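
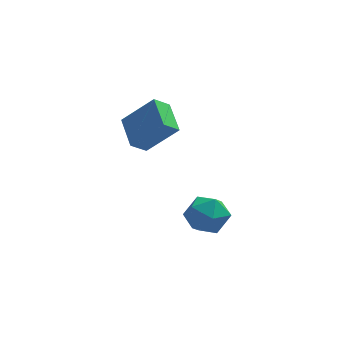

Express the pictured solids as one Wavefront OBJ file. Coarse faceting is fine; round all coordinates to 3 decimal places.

v -2.064 -1.123 0.363
v -2.724 -1.576 0.979
v -2.546 0.428 0.986
v -3.206 -0.025 1.602
v -0.634 -1.255 1.798
v -1.294 -1.708 2.414
v -1.116 0.296 2.421
v -1.776 -0.157 3.037
v -0.462 -1.687 -3.35
v 0.336 -0.935 -3.646
v 0.844 -2.845 -2.774
v 1.642 -2.093 -3.07
v 0.954 -1.875 -2.193
v 0.147 -1.16 -2.549
v 1.033 -2.62 -3.871
v 0.226 -1.905 -4.227
v 1.26 -1.512 -3.968
v 1.211 -1.051 -2.931
v -0.031 -2.729 -3.489
v -0.08 -2.268 -2.452
f 2 4 1
f 5 2 1
f 1 4 3
f 3 5 1
f 2 8 4
f 6 2 5
f 6 8 2
f 4 8 3
f 7 5 3
f 3 8 7
f 7 6 5
f 8 6 7
f 9 20 14
f 9 14 10
f 9 10 16
f 9 16 19
f 9 19 20
f 10 14 18
f 14 20 13
f 20 19 11
f 19 16 15
f 16 10 17
f 12 18 13
f 12 13 11
f 12 11 15
f 12 15 17
f 12 17 18
f 13 18 14
f 11 13 20
f 15 11 19
f 17 15 16
f 18 17 10



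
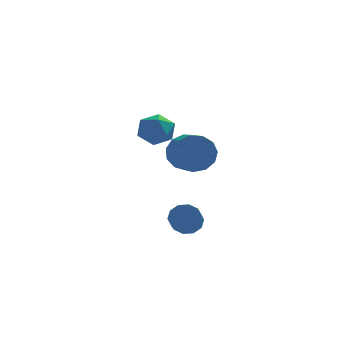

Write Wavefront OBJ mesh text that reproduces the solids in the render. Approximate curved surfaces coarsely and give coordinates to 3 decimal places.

v 0.697 -1.274 -0.437
v 0.967 -1.651 -1.001
v 0.853 -2.802 -0.287
v 0.583 -2.426 0.277
v 1.312 -1.523 -0.741
v 1.198 -2.675 -0.026
v 1.423 -1.301 -0.364
v 1.309 -2.452 0.35
v 1.256 -1.068 -0.016
v 1.142 -2.219 0.699
v 0.876 -0.914 0.172
v 0.762 -2.065 0.886
v 0.427 -0.898 0.127
v 0.313 -2.049 0.841
v 0.082 -1.025 -0.134
v -0.032 -2.177 0.581
v -0.029 -1.248 -0.51
v -0.143 -2.399 0.204
v 0.138 -1.481 -0.859
v 0.024 -2.632 -0.144
v 0.518 -1.635 -1.046
v 0.404 -2.786 -0.332
v -1.026 4.477 3.128
v -0.069 4.447 2.996
v -1.071 2.913 3.164
v -0.114 2.883 3.032
v -0.477 3.211 3.866
v -0.449 4.178 3.844
v -0.691 3.182 2.316
v -0.663 4.149 2.294
v 0.139 3.646 2.494
v 0.271 3.664 3.452
v -1.411 3.696 2.708
v -1.279 3.714 3.666
v 0.741 -1.265 3.611
v 1.082 -0.897 4.464
v 1.34 -1.826 4.762
v 0.999 -2.195 3.909
v 0.544 -1.019 4.549
v 0.802 -1.948 4.848
v 0.069 -1.219 4.336
v 0.327 -2.149 4.635
v -0.193 -1.434 3.893
v 0.065 -2.363 4.192
v -0.158 -1.595 3.36
v 0.1 -2.525 3.659
v 0.162 -1.652 2.907
v 0.42 -2.581 3.205
v 0.666 -1.586 2.677
v 0.924 -2.515 2.975
v 1.194 -1.418 2.744
v 1.452 -2.348 3.042
v 1.578 -1.201 3.086
v 1.836 -2.131 3.384
v 1.696 -1.005 3.594
v 1.954 -1.935 3.892
v 1.511 -0.892 4.108
v 1.769 -1.822 4.406
f 2 1 5
f 2 5 3
f 3 5 6
f 3 6 4
f 5 1 7
f 5 7 6
f 6 7 8
f 6 8 4
f 7 1 9
f 7 9 8
f 8 9 10
f 8 10 4
f 9 1 11
f 9 11 10
f 10 11 12
f 10 12 4
f 11 1 13
f 11 13 12
f 12 13 14
f 12 14 4
f 13 1 15
f 13 15 14
f 14 15 16
f 14 16 4
f 15 1 17
f 15 17 16
f 16 17 18
f 16 18 4
f 17 1 19
f 17 19 18
f 18 19 20
f 18 20 4
f 19 1 21
f 19 21 20
f 20 21 22
f 20 22 4
f 21 1 2
f 21 2 22
f 22 2 3
f 22 3 4
f 23 34 28
f 23 28 24
f 23 24 30
f 23 30 33
f 23 33 34
f 24 28 32
f 28 34 27
f 34 33 25
f 33 30 29
f 30 24 31
f 26 32 27
f 26 27 25
f 26 25 29
f 26 29 31
f 26 31 32
f 27 32 28
f 25 27 34
f 29 25 33
f 31 29 30
f 32 31 24
f 36 35 39
f 36 39 37
f 37 39 40
f 37 40 38
f 39 35 41
f 39 41 40
f 40 41 42
f 40 42 38
f 41 35 43
f 41 43 42
f 42 43 44
f 42 44 38
f 43 35 45
f 43 45 44
f 44 45 46
f 44 46 38
f 45 35 47
f 45 47 46
f 46 47 48
f 46 48 38
f 47 35 49
f 47 49 48
f 48 49 50
f 48 50 38
f 49 35 51
f 49 51 50
f 50 51 52
f 50 52 38
f 51 35 53
f 51 53 52
f 52 53 54
f 52 54 38
f 53 35 55
f 53 55 54
f 54 55 56
f 54 56 38
f 55 35 57
f 55 57 56
f 56 57 58
f 56 58 38
f 57 35 36
f 57 36 58
f 58 36 37
f 58 37 38



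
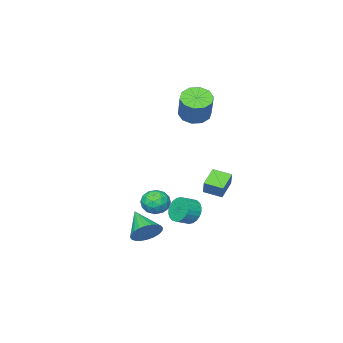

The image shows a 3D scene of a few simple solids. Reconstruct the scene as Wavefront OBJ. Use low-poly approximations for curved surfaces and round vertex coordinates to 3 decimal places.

v -3.908 -2.839 2.839
v -2.927 -2.888 2.467
v -2.211 -1.909 4.23
v -3.192 -1.861 4.601
v -3.191 -2.33 2.265
v -2.475 -1.351 4.027
v -3.729 -1.967 2.282
v -3.013 -0.989 4.045
v -4.335 -1.938 2.511
v -3.619 -0.959 4.274
v -4.778 -2.252 2.866
v -4.062 -1.274 4.629
v -4.889 -2.791 3.21
v -4.173 -1.812 4.973
v -4.625 -3.349 3.413
v -3.909 -2.37 5.175
v -4.087 -3.711 3.395
v -3.371 -2.733 5.158
v -3.481 -3.741 3.166
v -2.765 -2.762 4.929
v -3.038 -3.426 2.811
v -2.322 -2.448 4.574
v -2.985 -0.19 -1.665
v -2.614 0.284 -0.662
v -3.594 0.867 -1.939
v -3.223 1.341 -0.935
v -1.797 0.319 -2.345
v -1.426 0.793 -1.341
v -2.406 1.376 -2.618
v -2.035 1.85 -1.615
v 3.179 3.007 -0.834
v 3.951 3.277 -1.29
v 4.009 2.063 0.01
v 4.781 2.333 -0.446
v 4.345 2.928 0.13
v 3.832 3.512 -0.392
v 4.128 1.828 -0.888
v 3.615 2.412 -1.41
v 4.537 2.549 -1.324
v 4.671 3.228 -0.694
v 3.289 2.112 -0.586
v 3.423 2.791 0.044
v 3.492 3.225 -1.136
v 4.468 2.115 -0.144
v 4.212 2.465 0.194
v 4.665 2.623 -0.074
v 3.422 3.363 -0.608
v 3.876 3.522 -0.876
v 4.107 3.316 -0.042
v 4.084 1.818 -0.404
v 4.538 1.977 -0.672
v 3.295 2.717 -1.206
v 3.748 2.875 -1.474
v 3.853 2.024 -1.238
v 4.29 2.956 -1.424
v 4.778 2.401 -0.928
v 4.394 2.104 -1.188
v 4.093 2.447 -1.494
v 4.369 3.355 -1.054
v 4.857 2.8 -0.558
v 4.601 3.15 -0.219
v 4.299 3.493 -0.526
v 4.713 2.927 -1.074
v 3.103 2.54 -0.722
v 3.591 1.985 -0.226
v 3.661 1.847 -0.754
v 3.359 2.19 -1.061
v 3.182 2.939 -0.352
v 3.67 2.384 0.144
v 3.867 2.893 0.214
v 3.566 3.236 -0.092
v 3.247 2.413 -0.206
v -1.207 -0.089 -4.006
v -0.779 0.179 -4.822
v 0.134 0.037 -4.391
v -0.293 -0.231 -3.574
v -0.811 0.508 -4.645
v 0.102 0.365 -4.214
v -0.904 0.746 -4.371
v 0.01 0.603 -3.94
v -1.042 0.856 -4.041
v -0.129 0.714 -3.61
v -1.206 0.823 -3.706
v -0.293 0.681 -3.274
v -1.37 0.651 -3.416
v -0.456 0.509 -2.985
v -1.509 0.367 -3.216
v -0.595 0.224 -2.785
v -1.602 0.013 -3.137
v -0.688 -0.13 -2.705
v -1.634 -0.357 -3.189
v -0.721 -0.499 -2.758
v -1.602 -0.685 -3.366
v -0.689 -0.828 -2.935
v -1.51 -0.923 -3.64
v -0.596 -1.066 -3.209
v -1.371 -1.034 -3.97
v -0.458 -1.176 -3.539
v -1.207 -1.001 -4.306
v -0.294 -1.143 -3.874
v -1.044 -0.829 -4.595
v -0.13 -0.971 -4.164
v -0.905 -0.544 -4.795
v 0.009 -0.687 -4.364
v -0.812 -0.19 -4.875
v 0.102 -0.333 -4.443
v 3.908 1.764 -3.503
v 4.324 2.167 -2.664
v 3.432 0.116 -2.477
v 3.949 2.295 -2.633
v 3.567 2.342 -2.735
v 3.237 2.301 -2.954
v 3.009 2.178 -3.256
v 2.918 1.992 -3.596
v 2.978 1.772 -3.922
v 3.18 1.551 -4.185
v 3.492 1.362 -4.343
v 3.868 1.234 -4.374
v 4.25 1.187 -4.272
v 4.579 1.228 -4.053
v 4.807 1.351 -3.751
v 4.898 1.536 -3.411
v 4.838 1.757 -3.085
v 4.637 1.978 -2.822
f 2 1 5
f 2 5 3
f 3 5 6
f 3 6 4
f 5 1 7
f 5 7 6
f 6 7 8
f 6 8 4
f 7 1 9
f 7 9 8
f 8 9 10
f 8 10 4
f 9 1 11
f 9 11 10
f 10 11 12
f 10 12 4
f 11 1 13
f 11 13 12
f 12 13 14
f 12 14 4
f 13 1 15
f 13 15 14
f 14 15 16
f 14 16 4
f 15 1 17
f 15 17 16
f 16 17 18
f 16 18 4
f 17 1 19
f 17 19 18
f 18 19 20
f 18 20 4
f 19 1 21
f 19 21 20
f 20 21 22
f 20 22 4
f 21 1 2
f 21 2 22
f 22 2 3
f 22 3 4
f 24 26 23
f 27 24 23
f 23 26 25
f 25 27 23
f 24 30 26
f 28 24 27
f 28 30 24
f 26 30 25
f 29 27 25
f 25 30 29
f 29 28 27
f 30 28 29
f 31 68 47
f 68 42 71
f 47 71 36
f 68 71 47
f 31 47 43
f 47 36 48
f 43 48 32
f 47 48 43
f 31 43 52
f 43 32 53
f 52 53 38
f 43 53 52
f 31 52 64
f 52 38 67
f 64 67 41
f 52 67 64
f 31 64 68
f 64 41 72
f 68 72 42
f 64 72 68
f 32 48 59
f 48 36 62
f 59 62 40
f 48 62 59
f 36 71 49
f 71 42 70
f 49 70 35
f 71 70 49
f 42 72 69
f 72 41 65
f 69 65 33
f 72 65 69
f 41 67 66
f 67 38 54
f 66 54 37
f 67 54 66
f 38 53 58
f 53 32 55
f 58 55 39
f 53 55 58
f 34 60 46
f 60 40 61
f 46 61 35
f 60 61 46
f 34 46 44
f 46 35 45
f 44 45 33
f 46 45 44
f 34 44 51
f 44 33 50
f 51 50 37
f 44 50 51
f 34 51 56
f 51 37 57
f 56 57 39
f 51 57 56
f 34 56 60
f 56 39 63
f 60 63 40
f 56 63 60
f 35 61 49
f 61 40 62
f 49 62 36
f 61 62 49
f 33 45 69
f 45 35 70
f 69 70 42
f 45 70 69
f 37 50 66
f 50 33 65
f 66 65 41
f 50 65 66
f 39 57 58
f 57 37 54
f 58 54 38
f 57 54 58
f 40 63 59
f 63 39 55
f 59 55 32
f 63 55 59
f 74 73 77
f 74 77 75
f 75 77 78
f 75 78 76
f 77 73 79
f 77 79 78
f 78 79 80
f 78 80 76
f 79 73 81
f 79 81 80
f 80 81 82
f 80 82 76
f 81 73 83
f 81 83 82
f 82 83 84
f 82 84 76
f 83 73 85
f 83 85 84
f 84 85 86
f 84 86 76
f 85 73 87
f 85 87 86
f 86 87 88
f 86 88 76
f 87 73 89
f 87 89 88
f 88 89 90
f 88 90 76
f 89 73 91
f 89 91 90
f 90 91 92
f 90 92 76
f 91 73 93
f 91 93 92
f 92 93 94
f 92 94 76
f 93 73 95
f 93 95 94
f 94 95 96
f 94 96 76
f 95 73 97
f 95 97 96
f 96 97 98
f 96 98 76
f 97 73 99
f 97 99 98
f 98 99 100
f 98 100 76
f 99 73 101
f 99 101 100
f 100 101 102
f 100 102 76
f 101 73 103
f 101 103 102
f 102 103 104
f 102 104 76
f 103 73 105
f 103 105 104
f 104 105 106
f 104 106 76
f 105 73 74
f 105 74 106
f 106 74 75
f 106 75 76
f 108 107 110
f 108 110 109
f 110 107 111
f 110 111 109
f 111 107 112
f 111 112 109
f 112 107 113
f 112 113 109
f 113 107 114
f 113 114 109
f 114 107 115
f 114 115 109
f 115 107 116
f 115 116 109
f 116 107 117
f 116 117 109
f 117 107 118
f 117 118 109
f 118 107 119
f 118 119 109
f 119 107 120
f 119 120 109
f 120 107 121
f 120 121 109
f 121 107 122
f 121 122 109
f 122 107 123
f 122 123 109
f 123 107 124
f 123 124 109
f 124 107 108
f 124 108 109



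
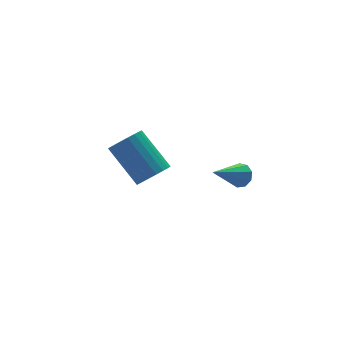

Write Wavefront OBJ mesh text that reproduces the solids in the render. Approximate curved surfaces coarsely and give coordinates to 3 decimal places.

v 0.042 1.527 -1.242
v 0.618 1.957 -1.519
v 0.174 3.403 -0.194
v -0.402 2.973 0.082
v 0.372 2.05 -1.702
v -0.071 3.495 -0.377
v 0.069 2.052 -1.805
v -0.374 3.497 -0.481
v -0.239 1.963 -1.812
v -0.682 3.409 -0.487
v -0.498 1.799 -1.72
v -0.941 3.245 -0.395
v -0.664 1.588 -1.545
v -1.107 3.034 -0.22
v -0.708 1.367 -1.318
v -1.151 2.812 0.007
v -0.622 1.173 -1.078
v -1.065 2.619 0.247
v -0.422 1.041 -0.866
v -0.865 2.486 0.458
v -0.141 0.992 -0.72
v -0.584 2.438 0.605
v 0.171 1.036 -0.663
v -0.272 2.482 0.661
v 0.461 1.165 -0.707
v 0.017 2.611 0.617
v 0.678 1.357 -0.844
v 0.235 2.802 0.481
v 0.785 1.578 -1.049
v 0.342 3.023 0.276
v 0.764 1.79 -1.288
v 0.321 3.236 0.037
v 1.538 -2.261 0.812
v 1.838 -2.246 1.261
v 0.182 -2.539 1.728
v 1.714 -1.907 1.18
v 1.508 -1.734 0.927
v 1.316 -1.807 0.621
v 1.228 -2.093 0.403
v 1.285 -2.457 0.377
v 1.46 -2.729 0.555
v 1.672 -2.782 0.853
v 1.822 -2.591 1.131
f 2 1 5
f 2 5 3
f 3 5 6
f 3 6 4
f 5 1 7
f 5 7 6
f 6 7 8
f 6 8 4
f 7 1 9
f 7 9 8
f 8 9 10
f 8 10 4
f 9 1 11
f 9 11 10
f 10 11 12
f 10 12 4
f 11 1 13
f 11 13 12
f 12 13 14
f 12 14 4
f 13 1 15
f 13 15 14
f 14 15 16
f 14 16 4
f 15 1 17
f 15 17 16
f 16 17 18
f 16 18 4
f 17 1 19
f 17 19 18
f 18 19 20
f 18 20 4
f 19 1 21
f 19 21 20
f 20 21 22
f 20 22 4
f 21 1 23
f 21 23 22
f 22 23 24
f 22 24 4
f 23 1 25
f 23 25 24
f 24 25 26
f 24 26 4
f 25 1 27
f 25 27 26
f 26 27 28
f 26 28 4
f 27 1 29
f 27 29 28
f 28 29 30
f 28 30 4
f 29 1 31
f 29 31 30
f 30 31 32
f 30 32 4
f 31 1 2
f 31 2 32
f 32 2 3
f 32 3 4
f 34 33 36
f 34 36 35
f 36 33 37
f 36 37 35
f 37 33 38
f 37 38 35
f 38 33 39
f 38 39 35
f 39 33 40
f 39 40 35
f 40 33 41
f 40 41 35
f 41 33 42
f 41 42 35
f 42 33 43
f 42 43 35
f 43 33 34
f 43 34 35



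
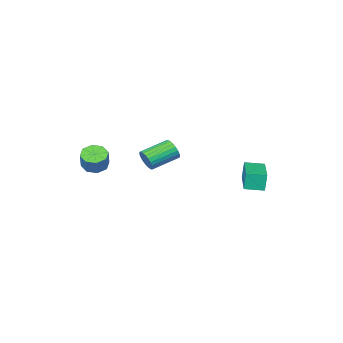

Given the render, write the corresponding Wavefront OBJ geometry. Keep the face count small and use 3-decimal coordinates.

v -3.606 3.357 -0.126
v -3.755 3.331 0.893
v -2.54 5.038 0.074
v -2.69 5.011 1.093
v -2.73 2.789 -0.013
v -2.88 2.762 1.006
v -1.665 4.469 0.187
v -1.814 4.443 1.206
v 3.718 -0.878 1.167
v 4.342 -0.653 0.887
v 4.626 -0.238 1.854
v 4.002 -0.462 2.133
v 3.943 -0.276 0.842
v 4.227 0.14 1.809
v 3.412 -0.251 0.987
v 3.696 0.164 1.954
v 3.06 -0.593 1.237
v 3.344 -0.178 2.204
v 3.094 -1.102 1.446
v 3.378 -0.687 2.413
v 3.493 -1.48 1.491
v 3.777 -1.064 2.458
v 4.024 -1.504 1.346
v 4.308 -1.089 2.313
v 4.376 -1.162 1.096
v 4.66 -0.747 2.063
v 0.462 -1.253 0.347
v 0.668 -0.95 0.896
v -0.896 -0.803 1.401
v -1.102 -1.107 0.853
v 0.635 -0.75 0.738
v -0.929 -0.603 1.243
v 0.576 -0.626 0.519
v -0.988 -0.48 1.024
v 0.5 -0.598 0.275
v -1.064 -0.452 0.78
v 0.418 -0.67 0.042
v -1.146 -0.524 0.547
v 0.342 -0.831 -0.145
v -1.221 -0.684 0.36
v 0.285 -1.055 -0.257
v -1.279 -0.909 0.248
v 0.255 -1.31 -0.277
v -1.309 -1.164 0.228
v 0.256 -1.557 -0.201
v -1.308 -1.41 0.304
v 0.289 -1.757 -0.043
v -1.275 -1.61 0.462
v 0.348 -1.88 0.176
v -1.216 -1.734 0.681
v 0.424 -1.908 0.42
v -1.14 -1.762 0.925
v 0.506 -1.836 0.653
v -1.058 -1.69 1.158
v 0.581 -1.676 0.84
v -0.982 -1.529 1.345
v 0.639 -1.451 0.952
v -0.925 -1.305 1.457
v 0.669 -1.196 0.972
v -0.895 -1.05 1.477
f 2 4 1
f 5 2 1
f 1 4 3
f 3 5 1
f 2 8 4
f 6 2 5
f 6 8 2
f 4 8 3
f 7 5 3
f 3 8 7
f 7 6 5
f 8 6 7
f 10 9 13
f 10 13 11
f 11 13 14
f 11 14 12
f 13 9 15
f 13 15 14
f 14 15 16
f 14 16 12
f 15 9 17
f 15 17 16
f 16 17 18
f 16 18 12
f 17 9 19
f 17 19 18
f 18 19 20
f 18 20 12
f 19 9 21
f 19 21 20
f 20 21 22
f 20 22 12
f 21 9 23
f 21 23 22
f 22 23 24
f 22 24 12
f 23 9 25
f 23 25 24
f 24 25 26
f 24 26 12
f 25 9 10
f 25 10 26
f 26 10 11
f 26 11 12
f 28 27 31
f 28 31 29
f 29 31 32
f 29 32 30
f 31 27 33
f 31 33 32
f 32 33 34
f 32 34 30
f 33 27 35
f 33 35 34
f 34 35 36
f 34 36 30
f 35 27 37
f 35 37 36
f 36 37 38
f 36 38 30
f 37 27 39
f 37 39 38
f 38 39 40
f 38 40 30
f 39 27 41
f 39 41 40
f 40 41 42
f 40 42 30
f 41 27 43
f 41 43 42
f 42 43 44
f 42 44 30
f 43 27 45
f 43 45 44
f 44 45 46
f 44 46 30
f 45 27 47
f 45 47 46
f 46 47 48
f 46 48 30
f 47 27 49
f 47 49 48
f 48 49 50
f 48 50 30
f 49 27 51
f 49 51 50
f 50 51 52
f 50 52 30
f 51 27 53
f 51 53 52
f 52 53 54
f 52 54 30
f 53 27 55
f 53 55 54
f 54 55 56
f 54 56 30
f 55 27 57
f 55 57 56
f 56 57 58
f 56 58 30
f 57 27 59
f 57 59 58
f 58 59 60
f 58 60 30
f 59 27 28
f 59 28 60
f 60 28 29
f 60 29 30



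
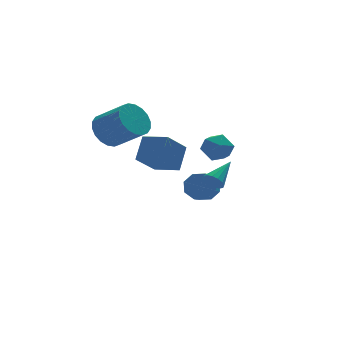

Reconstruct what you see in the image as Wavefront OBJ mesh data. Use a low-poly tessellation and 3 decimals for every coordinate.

v -1.019 3.275 2.112
v -0.08 3.546 1.653
v 0.858 2.256 2.809
v -0.081 1.985 3.268
v -0.111 3.853 2.021
v 0.826 2.563 3.178
v -0.323 4.046 2.407
v 0.615 2.756 3.564
v -0.672 4.086 2.735
v 0.266 2.796 3.892
v -1.09 3.965 2.939
v -0.152 2.675 4.096
v -1.494 3.708 2.98
v -0.556 2.418 4.136
v -1.804 3.365 2.848
v -0.866 2.075 4.005
v -1.958 3.004 2.571
v -1.02 1.714 3.727
v -1.926 2.697 2.202
v -0.989 1.407 3.359
v -1.715 2.504 1.816
v -0.777 1.214 2.973
v -1.366 2.464 1.488
v -0.428 1.174 2.645
v -0.948 2.585 1.284
v -0.01 1.295 2.441
v -0.544 2.842 1.244
v 0.394 1.552 2.4
v -0.234 3.185 1.375
v 0.704 1.895 2.532
v 1.743 -3.17 0.875
v 2.06 -3.197 0.378
v 3.017 -2.41 1.645
v 1.911 -2.931 0.363
v 1.717 -2.729 0.484
v 1.53 -2.645 0.711
v 1.4 -2.701 0.981
v 1.363 -2.884 1.224
v 1.427 -3.142 1.373
v 1.576 -3.408 1.388
v 1.77 -3.61 1.267
v 1.957 -3.694 1.04
v 2.087 -3.638 0.77
v 2.124 -3.456 0.527
v 4.042 2.801 -2.699
v 4.783 2.554 -2.316
v 4.019 1.412 -1.577
v 3.278 1.659 -1.961
v 4.45 3.007 -1.959
v 3.687 1.865 -1.22
v 3.878 3.34 -2.036
v 3.115 2.197 -1.297
v 3.402 3.357 -2.501
v 2.639 2.214 -1.762
v 3.301 3.048 -3.083
v 2.537 1.906 -2.344
v 3.633 2.595 -3.44
v 2.87 1.453 -2.701
v 4.205 2.263 -3.363
v 3.442 1.12 -2.624
v 4.681 2.246 -2.898
v 3.918 1.103 -2.159
v 0.41 3.164 -0.137
v 1.144 3.967 1.008
v 1.689 3.726 -1.35
v 2.423 4.529 -0.204
v 1.257 1.931 0.184
v 1.991 2.734 1.33
v 2.536 2.493 -1.028
v 3.27 3.296 0.117
v 3.307 1.702 0.695
v 3.987 1.948 1.306
v 3.993 0.352 0.474
v 4.673 0.598 1.085
v 3.795 0.432 1.396
v 3.371 1.266 1.533
v 4.609 1.034 0.247
v 4.185 1.868 0.384
v 4.792 1.535 1.029
v 4.289 1.163 1.739
v 3.691 1.137 0.041
v 3.188 0.765 0.751
f 2 1 5
f 2 5 3
f 3 5 6
f 3 6 4
f 5 1 7
f 5 7 6
f 6 7 8
f 6 8 4
f 7 1 9
f 7 9 8
f 8 9 10
f 8 10 4
f 9 1 11
f 9 11 10
f 10 11 12
f 10 12 4
f 11 1 13
f 11 13 12
f 12 13 14
f 12 14 4
f 13 1 15
f 13 15 14
f 14 15 16
f 14 16 4
f 15 1 17
f 15 17 16
f 16 17 18
f 16 18 4
f 17 1 19
f 17 19 18
f 18 19 20
f 18 20 4
f 19 1 21
f 19 21 20
f 20 21 22
f 20 22 4
f 21 1 23
f 21 23 22
f 22 23 24
f 22 24 4
f 23 1 25
f 23 25 24
f 24 25 26
f 24 26 4
f 25 1 27
f 25 27 26
f 26 27 28
f 26 28 4
f 27 1 29
f 27 29 28
f 28 29 30
f 28 30 4
f 29 1 2
f 29 2 30
f 30 2 3
f 30 3 4
f 32 31 34
f 32 34 33
f 34 31 35
f 34 35 33
f 35 31 36
f 35 36 33
f 36 31 37
f 36 37 33
f 37 31 38
f 37 38 33
f 38 31 39
f 38 39 33
f 39 31 40
f 39 40 33
f 40 31 41
f 40 41 33
f 41 31 42
f 41 42 33
f 42 31 43
f 42 43 33
f 43 31 44
f 43 44 33
f 44 31 32
f 44 32 33
f 46 45 49
f 46 49 47
f 47 49 50
f 47 50 48
f 49 45 51
f 49 51 50
f 50 51 52
f 50 52 48
f 51 45 53
f 51 53 52
f 52 53 54
f 52 54 48
f 53 45 55
f 53 55 54
f 54 55 56
f 54 56 48
f 55 45 57
f 55 57 56
f 56 57 58
f 56 58 48
f 57 45 59
f 57 59 58
f 58 59 60
f 58 60 48
f 59 45 61
f 59 61 60
f 60 61 62
f 60 62 48
f 61 45 46
f 61 46 62
f 62 46 47
f 62 47 48
f 64 66 63
f 67 64 63
f 63 66 65
f 65 67 63
f 64 70 66
f 68 64 67
f 68 70 64
f 66 70 65
f 69 67 65
f 65 70 69
f 69 68 67
f 70 68 69
f 71 82 76
f 71 76 72
f 71 72 78
f 71 78 81
f 71 81 82
f 72 76 80
f 76 82 75
f 82 81 73
f 81 78 77
f 78 72 79
f 74 80 75
f 74 75 73
f 74 73 77
f 74 77 79
f 74 79 80
f 75 80 76
f 73 75 82
f 77 73 81
f 79 77 78
f 80 79 72



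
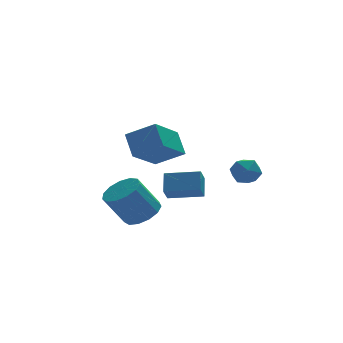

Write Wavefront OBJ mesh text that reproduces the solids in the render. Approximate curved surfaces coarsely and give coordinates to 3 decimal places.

v 0.753 -1.455 -2.123
v 1.009 -0.68 -1.341
v -0.716 -0.758 -2.332
v -0.46 0.016 -1.55
v 1.1 -0.916 -2.77
v 1.356 -0.142 -1.988
v -0.369 -0.22 -2.979
v -0.113 0.555 -2.197
v 2.135 -1.281 -1.107
v 2.783 -1.192 -0.648
v 2.617 -2.388 -1.572
v 3.265 -2.299 -1.113
v 2.557 -2.458 -0.778
v 2.259 -1.774 -0.491
v 3.141 -1.806 -1.729
v 2.843 -1.122 -1.442
v 3.405 -1.516 -1.032
v 3.044 -1.919 -0.445
v 2.356 -1.661 -1.775
v 1.995 -2.064 -1.188
v -0.745 0.362 -1.082
v -2.111 -0.836 -0.029
v -0.816 1.296 -0.111
v -2.182 0.099 0.943
v 0.422 -0.319 -0.343
v -0.944 -1.516 0.711
v 0.351 0.616 0.629
v -1.015 -0.582 1.682
v -2.104 -2.331 -2.81
v -1.527 -1.713 -2.423
v -2.479 -1.75 -0.943
v -3.056 -2.369 -1.33
v -1.904 -1.436 -2.659
v -2.856 -1.473 -1.179
v -2.345 -1.443 -2.942
v -3.297 -1.48 -1.463
v -2.709 -1.732 -3.184
v -3.661 -1.769 -1.704
v -2.881 -2.212 -3.307
v -3.833 -2.249 -1.827
v -2.806 -2.729 -3.272
v -3.758 -2.766 -1.792
v -2.509 -3.12 -3.09
v -3.461 -3.158 -1.611
v -2.083 -3.261 -2.82
v -3.035 -3.298 -1.34
v -1.663 -3.107 -2.546
v -2.616 -3.144 -1.066
v -1.384 -2.706 -2.356
v -2.336 -2.743 -0.876
v -1.333 -2.187 -2.31
v -2.285 -2.224 -0.83
f 2 4 1
f 5 2 1
f 1 4 3
f 3 5 1
f 2 8 4
f 6 2 5
f 6 8 2
f 4 8 3
f 7 5 3
f 3 8 7
f 7 6 5
f 8 6 7
f 9 20 14
f 9 14 10
f 9 10 16
f 9 16 19
f 9 19 20
f 10 14 18
f 14 20 13
f 20 19 11
f 19 16 15
f 16 10 17
f 12 18 13
f 12 13 11
f 12 11 15
f 12 15 17
f 12 17 18
f 13 18 14
f 11 13 20
f 15 11 19
f 17 15 16
f 18 17 10
f 22 24 21
f 25 22 21
f 21 24 23
f 23 25 21
f 22 28 24
f 26 22 25
f 26 28 22
f 24 28 23
f 27 25 23
f 23 28 27
f 27 26 25
f 28 26 27
f 30 29 33
f 30 33 31
f 31 33 34
f 31 34 32
f 33 29 35
f 33 35 34
f 34 35 36
f 34 36 32
f 35 29 37
f 35 37 36
f 36 37 38
f 36 38 32
f 37 29 39
f 37 39 38
f 38 39 40
f 38 40 32
f 39 29 41
f 39 41 40
f 40 41 42
f 40 42 32
f 41 29 43
f 41 43 42
f 42 43 44
f 42 44 32
f 43 29 45
f 43 45 44
f 44 45 46
f 44 46 32
f 45 29 47
f 45 47 46
f 46 47 48
f 46 48 32
f 47 29 49
f 47 49 48
f 48 49 50
f 48 50 32
f 49 29 51
f 49 51 50
f 50 51 52
f 50 52 32
f 51 29 30
f 51 30 52
f 52 30 31
f 52 31 32



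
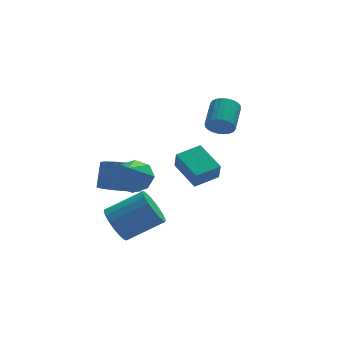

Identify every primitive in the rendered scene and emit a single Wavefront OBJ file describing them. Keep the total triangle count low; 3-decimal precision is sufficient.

v -2.363 -0.372 -0.452
v -1.551 -0.096 0.064
v -2.837 -1.528 0.912
v -2.161 0.339 0.222
v -2.888 0.359 -0.015
v -3.308 -0.05 -0.508
v -3.174 -0.647 -0.968
v -2.565 -1.082 -1.125
v -1.837 -1.102 -0.888
v -1.418 -0.693 -0.396
v -2.797 1.282 -2.335
v -2.021 0.571 -2.051
v -1.667 1.446 -0.822
v -2.443 2.158 -1.105
v -1.743 1.031 -2.458
v -1.39 1.906 -1.229
v -1.868 1.586 -2.818
v -1.515 2.462 -1.589
v -2.348 2.026 -2.993
v -1.994 2.901 -1.764
v -2.999 2.181 -2.917
v -2.645 3.057 -1.687
v -3.573 1.994 -2.618
v -3.219 2.869 -1.389
v -3.85 1.534 -2.211
v -3.497 2.409 -0.982
v -3.725 0.978 -1.851
v -3.372 1.854 -0.622
v -3.246 0.539 -1.676
v -2.892 1.414 -0.447
v -2.595 0.383 -1.753
v -2.241 1.259 -0.523
v -3.625 -2.317 -2.428
v -3.127 -2.537 -3.303
v -1.278 -2.562 -2.247
v -1.775 -2.343 -1.372
v -3.125 -2.079 -3.297
v -1.276 -2.104 -2.24
v -3.221 -1.668 -3.118
v -1.372 -1.693 -2.062
v -3.398 -1.385 -2.803
v -1.549 -1.41 -1.746
v -3.619 -1.288 -2.414
v -1.77 -1.313 -1.357
v -3.841 -1.394 -2.027
v -1.992 -1.419 -0.971
v -4.021 -1.683 -1.72
v -2.172 -1.708 -0.663
v -4.122 -2.098 -1.553
v -2.273 -2.123 -0.497
v -4.124 -2.556 -1.56
v -2.275 -2.581 -0.503
v -4.028 -2.967 -1.738
v -2.179 -2.992 -0.682
v -3.851 -3.25 -2.054
v -2.002 -3.275 -0.997
v -3.63 -3.347 -2.443
v -1.781 -3.372 -1.386
v -3.408 -3.241 -2.829
v -1.559 -3.266 -1.773
v -3.228 -2.952 -3.137
v -1.379 -2.977 -2.08
v 0.199 -2.108 -0.418
v 0.177 -2.54 0.583
v -0.434 -0.605 0.216
v -0.456 -1.037 1.217
v 1.476 -1.663 -0.197
v 1.454 -2.095 0.804
v 0.843 -0.16 0.437
v 0.821 -0.592 1.438
v 2.618 2.937 0.481
v 3.11 3.018 -0.119
v 3.714 4.383 0.56
v 3.222 4.303 1.159
v 2.869 3.174 -0.219
v 3.473 4.54 0.46
v 2.59 3.294 -0.212
v 3.193 4.66 0.466
v 2.315 3.36 -0.1
v 2.918 4.726 0.579
v 2.086 3.362 0.1
v 2.689 4.727 0.779
v 1.938 3.299 0.359
v 2.541 4.664 1.037
v 1.894 3.18 0.636
v 2.497 4.546 1.314
v 1.96 3.025 0.889
v 2.563 4.391 1.568
v 2.126 2.857 1.08
v 2.73 4.222 1.759
v 2.367 2.7 1.18
v 2.971 4.066 1.859
v 2.647 2.58 1.174
v 3.25 3.946 1.852
v 2.922 2.514 1.061
v 3.525 3.88 1.74
v 3.151 2.513 0.861
v 3.754 3.878 1.54
v 3.299 2.576 0.603
v 3.902 3.941 1.281
v 3.343 2.694 0.326
v 3.946 4.06 1.004
v 3.277 2.849 0.072
v 3.88 4.215 0.751
f 2 1 4
f 2 4 3
f 4 1 5
f 4 5 3
f 5 1 6
f 5 6 3
f 6 1 7
f 6 7 3
f 7 1 8
f 7 8 3
f 8 1 9
f 8 9 3
f 9 1 10
f 9 10 3
f 10 1 2
f 10 2 3
f 12 11 15
f 12 15 13
f 13 15 16
f 13 16 14
f 15 11 17
f 15 17 16
f 16 17 18
f 16 18 14
f 17 11 19
f 17 19 18
f 18 19 20
f 18 20 14
f 19 11 21
f 19 21 20
f 20 21 22
f 20 22 14
f 21 11 23
f 21 23 22
f 22 23 24
f 22 24 14
f 23 11 25
f 23 25 24
f 24 25 26
f 24 26 14
f 25 11 27
f 25 27 26
f 26 27 28
f 26 28 14
f 27 11 29
f 27 29 28
f 28 29 30
f 28 30 14
f 29 11 31
f 29 31 30
f 30 31 32
f 30 32 14
f 31 11 12
f 31 12 32
f 32 12 13
f 32 13 14
f 34 33 37
f 34 37 35
f 35 37 38
f 35 38 36
f 37 33 39
f 37 39 38
f 38 39 40
f 38 40 36
f 39 33 41
f 39 41 40
f 40 41 42
f 40 42 36
f 41 33 43
f 41 43 42
f 42 43 44
f 42 44 36
f 43 33 45
f 43 45 44
f 44 45 46
f 44 46 36
f 45 33 47
f 45 47 46
f 46 47 48
f 46 48 36
f 47 33 49
f 47 49 48
f 48 49 50
f 48 50 36
f 49 33 51
f 49 51 50
f 50 51 52
f 50 52 36
f 51 33 53
f 51 53 52
f 52 53 54
f 52 54 36
f 53 33 55
f 53 55 54
f 54 55 56
f 54 56 36
f 55 33 57
f 55 57 56
f 56 57 58
f 56 58 36
f 57 33 59
f 57 59 58
f 58 59 60
f 58 60 36
f 59 33 61
f 59 61 60
f 60 61 62
f 60 62 36
f 61 33 34
f 61 34 62
f 62 34 35
f 62 35 36
f 64 66 63
f 67 64 63
f 63 66 65
f 65 67 63
f 64 70 66
f 68 64 67
f 68 70 64
f 66 70 65
f 69 67 65
f 65 70 69
f 69 68 67
f 70 68 69
f 72 71 75
f 72 75 73
f 73 75 76
f 73 76 74
f 75 71 77
f 75 77 76
f 76 77 78
f 76 78 74
f 77 71 79
f 77 79 78
f 78 79 80
f 78 80 74
f 79 71 81
f 79 81 80
f 80 81 82
f 80 82 74
f 81 71 83
f 81 83 82
f 82 83 84
f 82 84 74
f 83 71 85
f 83 85 84
f 84 85 86
f 84 86 74
f 85 71 87
f 85 87 86
f 86 87 88
f 86 88 74
f 87 71 89
f 87 89 88
f 88 89 90
f 88 90 74
f 89 71 91
f 89 91 90
f 90 91 92
f 90 92 74
f 91 71 93
f 91 93 92
f 92 93 94
f 92 94 74
f 93 71 95
f 93 95 94
f 94 95 96
f 94 96 74
f 95 71 97
f 95 97 96
f 96 97 98
f 96 98 74
f 97 71 99
f 97 99 98
f 98 99 100
f 98 100 74
f 99 71 101
f 99 101 100
f 100 101 102
f 100 102 74
f 101 71 103
f 101 103 102
f 102 103 104
f 102 104 74
f 103 71 72
f 103 72 104
f 104 72 73
f 104 73 74



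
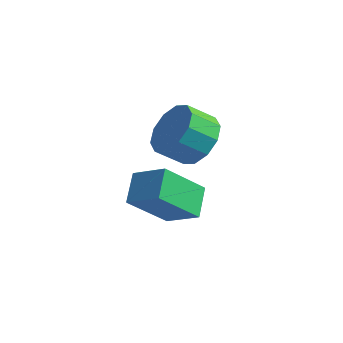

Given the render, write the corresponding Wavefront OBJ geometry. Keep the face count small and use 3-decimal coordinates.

v 2.531 2.162 -3.623
v 1.786 0.933 -2.204
v 2.125 3.153 -2.978
v 1.379 1.924 -1.559
v 3.741 2.216 -2.941
v 2.995 0.987 -1.522
v 3.334 3.207 -2.296
v 2.589 1.978 -0.877
v 3.334 2.853 0.236
v 3.959 3.1 1.029
v 3.292 2.455 1.757
v 2.666 2.207 0.964
v 3.495 3.544 0.996
v 2.828 2.898 1.724
v 2.969 3.723 0.673
v 2.302 3.078 1.401
v 2.582 3.57 0.183
v 1.915 2.925 0.911
v 2.483 3.143 -0.287
v 1.815 2.497 0.442
v 2.708 2.605 -0.557
v 2.041 1.96 0.171
v 3.172 2.162 -0.524
v 2.505 1.516 0.204
v 3.698 1.982 -0.201
v 3.031 1.337 0.527
v 4.085 2.135 0.289
v 3.418 1.49 1.017
v 4.185 2.563 0.758
v 3.517 1.917 1.487
f 2 4 1
f 5 2 1
f 1 4 3
f 3 5 1
f 2 8 4
f 6 2 5
f 6 8 2
f 4 8 3
f 7 5 3
f 3 8 7
f 7 6 5
f 8 6 7
f 10 9 13
f 10 13 11
f 11 13 14
f 11 14 12
f 13 9 15
f 13 15 14
f 14 15 16
f 14 16 12
f 15 9 17
f 15 17 16
f 16 17 18
f 16 18 12
f 17 9 19
f 17 19 18
f 18 19 20
f 18 20 12
f 19 9 21
f 19 21 20
f 20 21 22
f 20 22 12
f 21 9 23
f 21 23 22
f 22 23 24
f 22 24 12
f 23 9 25
f 23 25 24
f 24 25 26
f 24 26 12
f 25 9 27
f 25 27 26
f 26 27 28
f 26 28 12
f 27 9 29
f 27 29 28
f 28 29 30
f 28 30 12
f 29 9 10
f 29 10 30
f 30 10 11
f 30 11 12



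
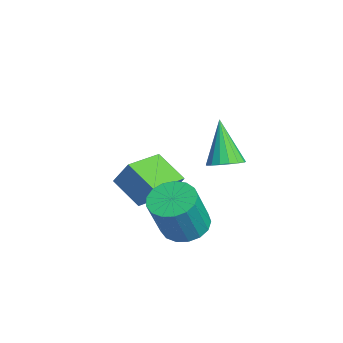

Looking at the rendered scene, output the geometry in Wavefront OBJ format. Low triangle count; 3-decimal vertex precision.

v 4.208 3.995 -0.581
v 4.834 3.992 -0.227
v 3.232 3.965 1.141
v 4.761 4.327 -0.263
v 4.561 4.586 -0.371
v 4.28 4.709 -0.528
v 3.982 4.669 -0.697
v 3.736 4.474 -0.84
v 3.598 4.17 -0.923
v 3.6 3.825 -0.928
v 3.741 3.519 -0.854
v 3.988 3.323 -0.717
v 4.286 3.28 -0.549
v 4.566 3.401 -0.389
v 4.764 3.658 -0.272
v 2.771 2.833 -4.588
v 3.649 3.202 -4.769
v 4.308 2.557 -2.894
v 3.429 2.187 -2.712
v 3.421 3.553 -4.568
v 4.079 2.907 -2.693
v 3.043 3.738 -4.372
v 3.702 3.093 -2.496
v 2.603 3.717 -4.225
v 3.262 3.071 -2.349
v 2.202 3.492 -4.161
v 2.86 2.847 -2.285
v 1.931 3.117 -4.195
v 2.589 2.471 -2.319
v 1.852 2.677 -4.319
v 2.51 2.031 -2.443
v 1.984 2.272 -4.505
v 2.642 1.626 -2.629
v 2.296 1.996 -4.709
v 2.954 1.35 -2.834
v 2.717 1.911 -4.886
v 3.375 1.266 -3.01
v 3.15 2.038 -4.994
v 3.809 1.392 -3.119
v 3.496 2.347 -5.01
v 4.155 1.701 -3.134
v 3.677 2.767 -4.928
v 4.335 2.121 -3.053
v -0.823 1.923 -3.762
v -0.434 2.44 -2.681
v 0.294 2.693 -4.532
v 0.683 3.21 -3.451
v 0.297 0.55 -3.509
v 0.686 1.067 -2.428
v 1.414 1.32 -4.279
v 1.803 1.837 -3.198
f 2 1 4
f 2 4 3
f 4 1 5
f 4 5 3
f 5 1 6
f 5 6 3
f 6 1 7
f 6 7 3
f 7 1 8
f 7 8 3
f 8 1 9
f 8 9 3
f 9 1 10
f 9 10 3
f 10 1 11
f 10 11 3
f 11 1 12
f 11 12 3
f 12 1 13
f 12 13 3
f 13 1 14
f 13 14 3
f 14 1 15
f 14 15 3
f 15 1 2
f 15 2 3
f 17 16 20
f 17 20 18
f 18 20 21
f 18 21 19
f 20 16 22
f 20 22 21
f 21 22 23
f 21 23 19
f 22 16 24
f 22 24 23
f 23 24 25
f 23 25 19
f 24 16 26
f 24 26 25
f 25 26 27
f 25 27 19
f 26 16 28
f 26 28 27
f 27 28 29
f 27 29 19
f 28 16 30
f 28 30 29
f 29 30 31
f 29 31 19
f 30 16 32
f 30 32 31
f 31 32 33
f 31 33 19
f 32 16 34
f 32 34 33
f 33 34 35
f 33 35 19
f 34 16 36
f 34 36 35
f 35 36 37
f 35 37 19
f 36 16 38
f 36 38 37
f 37 38 39
f 37 39 19
f 38 16 40
f 38 40 39
f 39 40 41
f 39 41 19
f 40 16 42
f 40 42 41
f 41 42 43
f 41 43 19
f 42 16 17
f 42 17 43
f 43 17 18
f 43 18 19
f 45 47 44
f 48 45 44
f 44 47 46
f 46 48 44
f 45 51 47
f 49 45 48
f 49 51 45
f 47 51 46
f 50 48 46
f 46 51 50
f 50 49 48
f 51 49 50



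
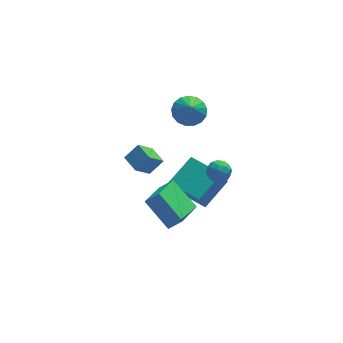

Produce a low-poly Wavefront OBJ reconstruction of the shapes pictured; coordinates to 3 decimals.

v -0.508 -1.244 2.939
v -1.34 -1.696 3.915
v -0.891 -0.234 3.079
v -1.724 -0.685 4.055
v 0.264 -1.055 3.685
v -0.569 -1.506 4.661
v -0.12 -0.044 3.825
v -0.952 -0.496 4.801
v 3.343 -0.333 1.799
v 3.63 -0.568 2.422
v 2.87 -1.392 1.618
v 3.157 -1.627 2.241
v 2.62 -1.14 2.251
v 2.912 -0.486 2.363
v 3.588 -1.474 1.677
v 3.88 -0.82 1.789
v 3.782 -1.274 2.347
v 3.184 -1.067 2.701
v 3.316 -0.893 1.339
v 2.718 -0.686 1.693
v 3.528 -0.358 2.126
v 2.972 -1.602 1.914
v 2.656 -1.316 1.919
v 2.825 -1.454 2.285
v 3.106 -0.309 2.092
v 3.275 -0.447 2.458
v 2.681 -0.783 2.357
v 3.225 -1.513 1.582
v 3.394 -1.651 1.948
v 3.675 -0.506 1.755
v 3.844 -0.644 2.121
v 3.819 -1.177 1.683
v 3.786 -0.91 2.449
v 3.508 -1.533 2.342
v 3.761 -1.443 2.011
v 3.933 -1.058 2.077
v 3.435 -0.789 2.657
v 3.157 -1.411 2.55
v 2.841 -1.125 2.556
v 3.012 -0.74 2.622
v 3.524 -1.204 2.613
v 3.343 -0.549 1.49
v 3.065 -1.171 1.383
v 3.488 -1.22 1.418
v 3.659 -0.835 1.484
v 2.992 -0.427 1.698
v 2.714 -1.05 1.591
v 2.567 -0.902 1.963
v 2.739 -0.517 2.029
v 2.976 -0.756 1.427
v 1.369 1.284 -1.728
v 0.943 0.965 -0.564
v 2.86 2.403 -0.876
v 2.434 2.084 0.288
v 2.666 -0.444 -1.728
v 2.24 -0.763 -0.564
v 4.157 0.675 -0.876
v 3.731 0.356 0.288
v 0.995 -2.384 0.156
v -0.104 -4.009 0.934
v 0.027 -1.119 1.431
v -1.072 -2.744 2.209
v 1.712 -2.536 0.851
v 0.613 -4.161 1.629
v 0.744 -1.271 2.126
v -0.355 -2.896 2.904
v 2.723 3.921 2.593
v 3.584 3.496 2.356
v 2.677 3.299 3.547
v 3.711 3.875 2.61
v 3.612 4.265 2.86
v 3.309 4.576 3.048
v 2.871 4.738 3.133
v 2.4 4.712 3.094
v 2.002 4.505 2.94
v 1.77 4.165 2.707
v 1.755 3.768 2.447
v 1.963 3.407 2.221
v 2.344 3.164 2.08
v 2.812 3.094 2.057
v 3.26 3.214 2.156
f 2 4 1
f 5 2 1
f 1 4 3
f 3 5 1
f 2 8 4
f 6 2 5
f 6 8 2
f 4 8 3
f 7 5 3
f 3 8 7
f 7 6 5
f 8 6 7
f 9 46 25
f 46 20 49
f 25 49 14
f 46 49 25
f 9 25 21
f 25 14 26
f 21 26 10
f 25 26 21
f 9 21 30
f 21 10 31
f 30 31 16
f 21 31 30
f 9 30 42
f 30 16 45
f 42 45 19
f 30 45 42
f 9 42 46
f 42 19 50
f 46 50 20
f 42 50 46
f 10 26 37
f 26 14 40
f 37 40 18
f 26 40 37
f 14 49 27
f 49 20 48
f 27 48 13
f 49 48 27
f 20 50 47
f 50 19 43
f 47 43 11
f 50 43 47
f 19 45 44
f 45 16 32
f 44 32 15
f 45 32 44
f 16 31 36
f 31 10 33
f 36 33 17
f 31 33 36
f 12 38 24
f 38 18 39
f 24 39 13
f 38 39 24
f 12 24 22
f 24 13 23
f 22 23 11
f 24 23 22
f 12 22 29
f 22 11 28
f 29 28 15
f 22 28 29
f 12 29 34
f 29 15 35
f 34 35 17
f 29 35 34
f 12 34 38
f 34 17 41
f 38 41 18
f 34 41 38
f 13 39 27
f 39 18 40
f 27 40 14
f 39 40 27
f 11 23 47
f 23 13 48
f 47 48 20
f 23 48 47
f 15 28 44
f 28 11 43
f 44 43 19
f 28 43 44
f 17 35 36
f 35 15 32
f 36 32 16
f 35 32 36
f 18 41 37
f 41 17 33
f 37 33 10
f 41 33 37
f 52 54 51
f 55 52 51
f 51 54 53
f 53 55 51
f 52 58 54
f 56 52 55
f 56 58 52
f 54 58 53
f 57 55 53
f 53 58 57
f 57 56 55
f 58 56 57
f 60 62 59
f 63 60 59
f 59 62 61
f 61 63 59
f 60 66 62
f 64 60 63
f 64 66 60
f 62 66 61
f 65 63 61
f 61 66 65
f 65 64 63
f 66 64 65
f 68 67 70
f 68 70 69
f 70 67 71
f 70 71 69
f 71 67 72
f 71 72 69
f 72 67 73
f 72 73 69
f 73 67 74
f 73 74 69
f 74 67 75
f 74 75 69
f 75 67 76
f 75 76 69
f 76 67 77
f 76 77 69
f 77 67 78
f 77 78 69
f 78 67 79
f 78 79 69
f 79 67 80
f 79 80 69
f 80 67 81
f 80 81 69
f 81 67 68
f 81 68 69



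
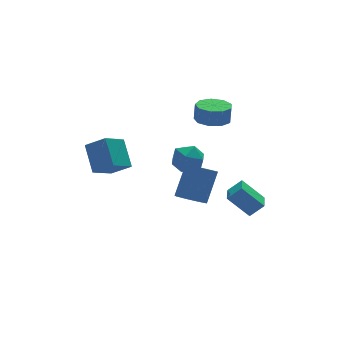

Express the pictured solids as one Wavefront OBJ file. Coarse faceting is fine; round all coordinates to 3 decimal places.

v 2.899 -1.116 1.374
v 3.715 -0.645 1.255
v 3.818 -0.573 2.248
v 3.001 -1.044 2.366
v 3.219 -0.227 1.277
v 3.321 -0.155 2.269
v 2.572 -0.224 1.343
v 2.675 -0.153 2.335
v 2.079 -0.639 1.424
v 2.181 -0.567 2.416
v 1.969 -1.277 1.482
v 2.071 -1.205 2.474
v 2.294 -1.84 1.489
v 2.397 -1.768 2.481
v 2.902 -2.063 1.442
v 3.005 -1.992 2.434
v 3.509 -1.844 1.364
v 3.611 -1.772 2.356
v 3.83 -1.284 1.29
v 3.933 -1.212 2.282
v 2.729 -3.042 -3.375
v 3.419 -3.31 -2.659
v 3.301 -2.049 -3.554
v 3.991 -2.317 -2.839
v 3.649 -3.783 -4.541
v 4.339 -4.051 -3.826
v 4.221 -2.79 -4.721
v 4.911 -3.058 -4.005
v -2.305 -0.077 -1.715
v -3.544 -0.567 -0.962
v -2.108 1.24 -0.533
v -3.347 0.75 0.219
v -1.533 -0.87 -0.959
v -2.772 -1.36 -0.207
v -1.336 0.447 0.222
v -2.575 -0.043 0.975
v 1.882 -0.71 -4.649
v 2.383 -0.194 -5.174
v 3.398 0.527 -3.495
v 2.898 0.01 -2.971
v 1.815 0.119 -4.965
v 2.83 0.84 -3.286
v 1.287 -0.054 -4.571
v 2.302 0.667 -2.892
v 1.107 -0.611 -4.223
v 2.123 0.11 -2.545
v 1.382 -1.227 -4.125
v 2.397 -0.506 -2.446
v 1.95 -1.54 -4.334
v 2.965 -0.819 -2.655
v 2.478 -1.367 -4.728
v 3.493 -0.646 -3.049
v 2.657 -0.81 -5.075
v 3.673 -0.089 -3.397
v 2.098 0.184 -1.21
v 2.696 -0.573 -1.47
v 0.804 -0.707 -1.59
v 1.402 -1.464 -1.85
v 1.322 -1.197 -0.891
v 2.122 -0.646 -0.656
v 1.378 -0.634 -2.404
v 2.178 -0.083 -2.169
v 2.251 -1.078 -2.208
v 2.216 -1.426 -1.272
v 1.284 0.146 -1.788
v 1.249 -0.202 -0.852
f 2 1 5
f 2 5 3
f 3 5 6
f 3 6 4
f 5 1 7
f 5 7 6
f 6 7 8
f 6 8 4
f 7 1 9
f 7 9 8
f 8 9 10
f 8 10 4
f 9 1 11
f 9 11 10
f 10 11 12
f 10 12 4
f 11 1 13
f 11 13 12
f 12 13 14
f 12 14 4
f 13 1 15
f 13 15 14
f 14 15 16
f 14 16 4
f 15 1 17
f 15 17 16
f 16 17 18
f 16 18 4
f 17 1 19
f 17 19 18
f 18 19 20
f 18 20 4
f 19 1 2
f 19 2 20
f 20 2 3
f 20 3 4
f 22 24 21
f 25 22 21
f 21 24 23
f 23 25 21
f 22 28 24
f 26 22 25
f 26 28 22
f 24 28 23
f 27 25 23
f 23 28 27
f 27 26 25
f 28 26 27
f 30 32 29
f 33 30 29
f 29 32 31
f 31 33 29
f 30 36 32
f 34 30 33
f 34 36 30
f 32 36 31
f 35 33 31
f 31 36 35
f 35 34 33
f 36 34 35
f 38 37 41
f 38 41 39
f 39 41 42
f 39 42 40
f 41 37 43
f 41 43 42
f 42 43 44
f 42 44 40
f 43 37 45
f 43 45 44
f 44 45 46
f 44 46 40
f 45 37 47
f 45 47 46
f 46 47 48
f 46 48 40
f 47 37 49
f 47 49 48
f 48 49 50
f 48 50 40
f 49 37 51
f 49 51 50
f 50 51 52
f 50 52 40
f 51 37 53
f 51 53 52
f 52 53 54
f 52 54 40
f 53 37 38
f 53 38 54
f 54 38 39
f 54 39 40
f 55 66 60
f 55 60 56
f 55 56 62
f 55 62 65
f 55 65 66
f 56 60 64
f 60 66 59
f 66 65 57
f 65 62 61
f 62 56 63
f 58 64 59
f 58 59 57
f 58 57 61
f 58 61 63
f 58 63 64
f 59 64 60
f 57 59 66
f 61 57 65
f 63 61 62
f 64 63 56



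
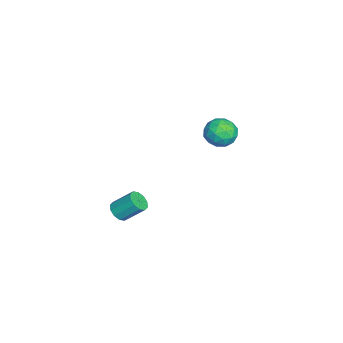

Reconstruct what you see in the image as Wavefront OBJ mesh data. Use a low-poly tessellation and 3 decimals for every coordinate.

v 3.957 -2.774 -0.821
v 4.28 -3.094 -0.494
v 4.327 -2.185 0.348
v 4.003 -1.866 0.021
v 4.487 -2.911 -0.703
v 4.534 -2.002 0.139
v 4.491 -2.676 -0.957
v 4.538 -1.767 -0.115
v 4.291 -2.478 -1.159
v 4.338 -1.57 -0.317
v 3.963 -2.394 -1.232
v 4.01 -1.485 -0.39
v 3.633 -2.455 -1.148
v 3.68 -1.546 -0.306
v 3.426 -2.638 -0.939
v 3.473 -1.729 -0.097
v 3.422 -2.873 -0.685
v 3.469 -1.964 0.157
v 3.622 -3.07 -0.483
v 3.669 -2.162 0.359
v 3.95 -3.155 -0.41
v 3.997 -2.246 0.432
v -2.639 1.675 -0.324
v -2.032 1.983 0.222
v -2.448 0.377 0.198
v -1.841 0.685 0.744
v -2.679 0.9 0.856
v -2.797 1.703 0.534
v -1.683 0.657 -0.114
v -1.801 1.46 -0.436
v -1.441 1.354 0.352
v -2.057 1.505 0.952
v -2.423 0.855 -0.532
v -3.039 1.006 0.068
v -2.352 1.943 -0.096
v -2.128 0.417 0.516
v -2.621 0.543 0.583
v -2.264 0.725 0.904
v -2.802 1.778 0.087
v -2.445 1.96 0.408
v -2.826 1.323 0.78
v -2.035 0.4 0.012
v -1.678 0.582 0.333
v -2.216 1.635 -0.484
v -1.859 1.817 -0.163
v -1.654 1.037 -0.36
v -1.648 1.755 0.301
v -1.536 0.991 0.607
v -1.443 0.975 0.103
v -1.512 1.447 -0.086
v -2.01 1.843 0.653
v -1.898 1.08 0.96
v -2.391 1.206 1.026
v -2.46 1.678 0.836
v -1.663 1.473 0.729
v -2.582 1.28 -0.54
v -2.47 0.517 -0.233
v -2.02 0.682 -0.416
v -2.089 1.154 -0.606
v -2.944 1.369 -0.187
v -2.832 0.605 0.119
v -2.968 0.913 0.506
v -3.037 1.385 0.317
v -2.817 0.887 -0.309
f 2 1 5
f 2 5 3
f 3 5 6
f 3 6 4
f 5 1 7
f 5 7 6
f 6 7 8
f 6 8 4
f 7 1 9
f 7 9 8
f 8 9 10
f 8 10 4
f 9 1 11
f 9 11 10
f 10 11 12
f 10 12 4
f 11 1 13
f 11 13 12
f 12 13 14
f 12 14 4
f 13 1 15
f 13 15 14
f 14 15 16
f 14 16 4
f 15 1 17
f 15 17 16
f 16 17 18
f 16 18 4
f 17 1 19
f 17 19 18
f 18 19 20
f 18 20 4
f 19 1 21
f 19 21 20
f 20 21 22
f 20 22 4
f 21 1 2
f 21 2 22
f 22 2 3
f 22 3 4
f 23 60 39
f 60 34 63
f 39 63 28
f 60 63 39
f 23 39 35
f 39 28 40
f 35 40 24
f 39 40 35
f 23 35 44
f 35 24 45
f 44 45 30
f 35 45 44
f 23 44 56
f 44 30 59
f 56 59 33
f 44 59 56
f 23 56 60
f 56 33 64
f 60 64 34
f 56 64 60
f 24 40 51
f 40 28 54
f 51 54 32
f 40 54 51
f 28 63 41
f 63 34 62
f 41 62 27
f 63 62 41
f 34 64 61
f 64 33 57
f 61 57 25
f 64 57 61
f 33 59 58
f 59 30 46
f 58 46 29
f 59 46 58
f 30 45 50
f 45 24 47
f 50 47 31
f 45 47 50
f 26 52 38
f 52 32 53
f 38 53 27
f 52 53 38
f 26 38 36
f 38 27 37
f 36 37 25
f 38 37 36
f 26 36 43
f 36 25 42
f 43 42 29
f 36 42 43
f 26 43 48
f 43 29 49
f 48 49 31
f 43 49 48
f 26 48 52
f 48 31 55
f 52 55 32
f 48 55 52
f 27 53 41
f 53 32 54
f 41 54 28
f 53 54 41
f 25 37 61
f 37 27 62
f 61 62 34
f 37 62 61
f 29 42 58
f 42 25 57
f 58 57 33
f 42 57 58
f 31 49 50
f 49 29 46
f 50 46 30
f 49 46 50
f 32 55 51
f 55 31 47
f 51 47 24
f 55 47 51



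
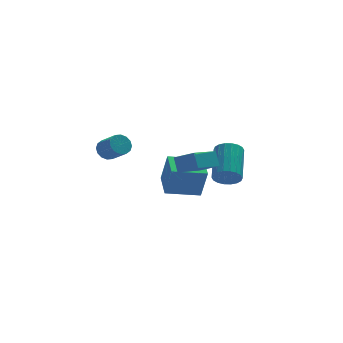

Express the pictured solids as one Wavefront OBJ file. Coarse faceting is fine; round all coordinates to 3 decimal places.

v -1.447 4.079 0.993
v -0.84 4.198 0.735
v -0.326 3.26 1.509
v -0.933 3.141 1.767
v -0.865 4.41 1.008
v -0.351 3.473 1.782
v -1.045 4.534 1.277
v -0.531 3.596 2.051
v -1.333 4.535 1.47
v -0.819 3.598 2.244
v -1.652 4.414 1.535
v -1.138 3.477 2.31
v -1.915 4.204 1.455
v -1.401 3.266 2.229
v -2.054 3.96 1.251
v -1.54 3.022 2.025
v -2.029 3.747 0.978
v -1.515 2.81 1.752
v -1.849 3.624 0.709
v -1.335 2.686 1.483
v -1.561 3.622 0.516
v -1.047 2.685 1.29
v -1.242 3.743 0.45
v -0.728 2.806 1.225
v -0.979 3.954 0.531
v -0.465 3.016 1.305
v 0.433 -2.971 2.59
v 0.379 -2.456 3.363
v 1.75 -2.175 2.153
v 1.696 -1.66 2.925
v 1.184 -3.86 3.235
v 1.13 -3.345 4.007
v 2.501 -3.064 2.797
v 2.447 -2.549 3.57
v 0.953 1.526 -1.245
v 1.218 1.176 0.48
v 1.159 3.107 -0.956
v 1.424 2.757 0.769
v 2.816 1.343 -1.569
v 3.081 0.993 0.156
v 3.022 2.924 -1.28
v 3.287 2.574 0.445
v 3.209 -1.977 1.339
v 3.797 -2.358 1.634
v 4.399 -0.624 2.675
v 3.811 -0.243 2.381
v 3.925 -2.231 1.348
v 4.527 -0.497 2.389
v 3.912 -2.053 1.06
v 4.514 -0.32 2.102
v 3.759 -1.861 0.828
v 4.361 -0.127 1.869
v 3.497 -1.691 0.697
v 4.099 0.043 1.738
v 3.179 -1.578 0.693
v 3.781 0.156 1.734
v 2.866 -1.544 0.817
v 3.468 0.19 1.858
v 2.621 -1.596 1.045
v 3.223 0.138 2.086
v 2.493 -1.723 1.331
v 3.095 0.011 2.372
v 2.506 -1.9 1.618
v 3.108 -0.167 2.66
v 2.659 -2.093 1.851
v 3.261 -0.359 2.892
v 2.921 -2.263 1.982
v 3.523 -0.529 3.023
v 3.239 -2.376 1.986
v 3.841 -0.642 3.027
v 3.552 -2.41 1.862
v 4.154 -0.676 2.903
f 2 1 5
f 2 5 3
f 3 5 6
f 3 6 4
f 5 1 7
f 5 7 6
f 6 7 8
f 6 8 4
f 7 1 9
f 7 9 8
f 8 9 10
f 8 10 4
f 9 1 11
f 9 11 10
f 10 11 12
f 10 12 4
f 11 1 13
f 11 13 12
f 12 13 14
f 12 14 4
f 13 1 15
f 13 15 14
f 14 15 16
f 14 16 4
f 15 1 17
f 15 17 16
f 16 17 18
f 16 18 4
f 17 1 19
f 17 19 18
f 18 19 20
f 18 20 4
f 19 1 21
f 19 21 20
f 20 21 22
f 20 22 4
f 21 1 23
f 21 23 22
f 22 23 24
f 22 24 4
f 23 1 25
f 23 25 24
f 24 25 26
f 24 26 4
f 25 1 2
f 25 2 26
f 26 2 3
f 26 3 4
f 28 30 27
f 31 28 27
f 27 30 29
f 29 31 27
f 28 34 30
f 32 28 31
f 32 34 28
f 30 34 29
f 33 31 29
f 29 34 33
f 33 32 31
f 34 32 33
f 36 38 35
f 39 36 35
f 35 38 37
f 37 39 35
f 36 42 38
f 40 36 39
f 40 42 36
f 38 42 37
f 41 39 37
f 37 42 41
f 41 40 39
f 42 40 41
f 44 43 47
f 44 47 45
f 45 47 48
f 45 48 46
f 47 43 49
f 47 49 48
f 48 49 50
f 48 50 46
f 49 43 51
f 49 51 50
f 50 51 52
f 50 52 46
f 51 43 53
f 51 53 52
f 52 53 54
f 52 54 46
f 53 43 55
f 53 55 54
f 54 55 56
f 54 56 46
f 55 43 57
f 55 57 56
f 56 57 58
f 56 58 46
f 57 43 59
f 57 59 58
f 58 59 60
f 58 60 46
f 59 43 61
f 59 61 60
f 60 61 62
f 60 62 46
f 61 43 63
f 61 63 62
f 62 63 64
f 62 64 46
f 63 43 65
f 63 65 64
f 64 65 66
f 64 66 46
f 65 43 67
f 65 67 66
f 66 67 68
f 66 68 46
f 67 43 69
f 67 69 68
f 68 69 70
f 68 70 46
f 69 43 71
f 69 71 70
f 70 71 72
f 70 72 46
f 71 43 44
f 71 44 72
f 72 44 45
f 72 45 46



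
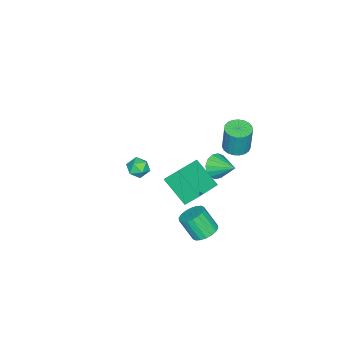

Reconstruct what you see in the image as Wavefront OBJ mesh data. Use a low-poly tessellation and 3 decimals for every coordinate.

v -2.893 2.128 -0.127
v -2.113 2.017 -0.18
v -1.966 2.202 1.594
v -2.747 2.312 1.647
v -2.138 2.343 -0.212
v -1.991 2.528 1.562
v -2.294 2.632 -0.229
v -2.147 2.816 1.545
v -2.553 2.833 -0.229
v -2.406 3.018 1.546
v -2.871 2.913 -0.211
v -2.725 3.098 1.564
v -3.193 2.857 -0.178
v -3.047 3.042 1.596
v -3.463 2.674 -0.137
v -3.317 2.859 1.637
v -3.635 2.398 -0.094
v -3.488 2.583 1.68
v -3.678 2.074 -0.057
v -3.532 2.259 1.718
v -3.586 1.76 -0.032
v -3.439 1.945 1.743
v -3.374 1.509 -0.023
v -3.227 1.694 1.751
v -3.079 1.365 -0.032
v -2.932 1.55 1.742
v -2.751 1.353 -0.058
v -2.605 1.538 1.716
v -2.449 1.475 -0.096
v -2.302 1.66 1.678
v -2.223 1.71 -0.139
v -2.076 1.895 1.635
v -3.418 0.654 -3.015
v -2.759 0.289 -2.58
v -3.122 1.986 -2.345
v -2.576 0.441 -2.962
v -2.619 0.649 -3.359
v -2.876 0.859 -3.663
v -3.278 1.015 -3.794
v -3.717 1.073 -3.716
v -4.077 1.019 -3.45
v -4.26 0.867 -3.068
v -4.217 0.658 -2.671
v -3.96 0.448 -2.366
v -3.558 0.293 -2.236
v -3.118 0.235 -2.314
v 2.461 1.673 2.077
v 2.173 2.372 2.876
v 2.863 3.14 0.939
v 2.575 3.839 1.738
v 4.485 1.681 2.802
v 4.197 2.38 3.601
v 4.887 3.148 1.664
v 4.599 3.847 2.463
v -1.868 -2.791 -3.726
v -1.323 -3.147 -4.114
v -1.997 -3.773 -3.006
v -1.452 -4.129 -3.394
v -1.279 -3.538 -2.954
v -1.199 -2.931 -3.399
v -2.121 -3.989 -3.721
v -2.041 -3.382 -4.166
v -1.48 -3.887 -4.111
v -0.96 -3.608 -3.637
v -2.36 -3.312 -3.483
v -1.84 -3.033 -3.009
v 3.566 3.666 -1.61
v 4.154 3.246 -1.903
v 4.203 2.434 -0.643
v 3.614 2.854 -0.35
v 4.318 3.506 -1.742
v 4.366 2.695 -0.481
v 4.332 3.798 -1.555
v 4.381 2.986 -0.294
v 4.195 4.064 -1.379
v 4.244 3.252 -0.118
v 3.933 4.25 -1.248
v 3.982 3.439 0.013
v 3.599 4.322 -1.19
v 3.647 3.51 0.071
v 3.258 4.263 -1.214
v 3.306 3.451 0.046
v 2.977 4.086 -1.317
v 3.026 3.274 -0.057
v 2.814 3.825 -1.479
v 2.862 3.014 -0.218
v 2.799 3.534 -1.666
v 2.848 2.722 -0.405
v 2.936 3.268 -1.842
v 2.985 2.456 -0.581
v 3.198 3.081 -1.973
v 3.247 2.27 -0.712
v 3.533 3.01 -2.031
v 3.581 2.198 -0.77
v 3.874 3.069 -2.006
v 3.922 2.257 -0.746
f 2 1 5
f 2 5 3
f 3 5 6
f 3 6 4
f 5 1 7
f 5 7 6
f 6 7 8
f 6 8 4
f 7 1 9
f 7 9 8
f 8 9 10
f 8 10 4
f 9 1 11
f 9 11 10
f 10 11 12
f 10 12 4
f 11 1 13
f 11 13 12
f 12 13 14
f 12 14 4
f 13 1 15
f 13 15 14
f 14 15 16
f 14 16 4
f 15 1 17
f 15 17 16
f 16 17 18
f 16 18 4
f 17 1 19
f 17 19 18
f 18 19 20
f 18 20 4
f 19 1 21
f 19 21 20
f 20 21 22
f 20 22 4
f 21 1 23
f 21 23 22
f 22 23 24
f 22 24 4
f 23 1 25
f 23 25 24
f 24 25 26
f 24 26 4
f 25 1 27
f 25 27 26
f 26 27 28
f 26 28 4
f 27 1 29
f 27 29 28
f 28 29 30
f 28 30 4
f 29 1 31
f 29 31 30
f 30 31 32
f 30 32 4
f 31 1 2
f 31 2 32
f 32 2 3
f 32 3 4
f 34 33 36
f 34 36 35
f 36 33 37
f 36 37 35
f 37 33 38
f 37 38 35
f 38 33 39
f 38 39 35
f 39 33 40
f 39 40 35
f 40 33 41
f 40 41 35
f 41 33 42
f 41 42 35
f 42 33 43
f 42 43 35
f 43 33 44
f 43 44 35
f 44 33 45
f 44 45 35
f 45 33 46
f 45 46 35
f 46 33 34
f 46 34 35
f 48 50 47
f 51 48 47
f 47 50 49
f 49 51 47
f 48 54 50
f 52 48 51
f 52 54 48
f 50 54 49
f 53 51 49
f 49 54 53
f 53 52 51
f 54 52 53
f 55 66 60
f 55 60 56
f 55 56 62
f 55 62 65
f 55 65 66
f 56 60 64
f 60 66 59
f 66 65 57
f 65 62 61
f 62 56 63
f 58 64 59
f 58 59 57
f 58 57 61
f 58 61 63
f 58 63 64
f 59 64 60
f 57 59 66
f 61 57 65
f 63 61 62
f 64 63 56
f 68 67 71
f 68 71 69
f 69 71 72
f 69 72 70
f 71 67 73
f 71 73 72
f 72 73 74
f 72 74 70
f 73 67 75
f 73 75 74
f 74 75 76
f 74 76 70
f 75 67 77
f 75 77 76
f 76 77 78
f 76 78 70
f 77 67 79
f 77 79 78
f 78 79 80
f 78 80 70
f 79 67 81
f 79 81 80
f 80 81 82
f 80 82 70
f 81 67 83
f 81 83 82
f 82 83 84
f 82 84 70
f 83 67 85
f 83 85 84
f 84 85 86
f 84 86 70
f 85 67 87
f 85 87 86
f 86 87 88
f 86 88 70
f 87 67 89
f 87 89 88
f 88 89 90
f 88 90 70
f 89 67 91
f 89 91 90
f 90 91 92
f 90 92 70
f 91 67 93
f 91 93 92
f 92 93 94
f 92 94 70
f 93 67 95
f 93 95 94
f 94 95 96
f 94 96 70
f 95 67 68
f 95 68 96
f 96 68 69
f 96 69 70



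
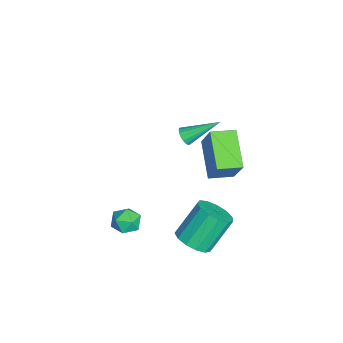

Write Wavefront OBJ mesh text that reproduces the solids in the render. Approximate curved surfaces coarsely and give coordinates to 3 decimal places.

v 1.382 0.021 0.862
v -0.374 -0.267 1.859
v 1.112 1.193 0.724
v -0.645 0.904 1.721
v 2.205 0.396 2.419
v 0.448 0.107 3.416
v 1.934 1.567 2.281
v 0.178 1.279 3.278
v 2.792 -0.659 -2.469
v 3.679 -0.517 -2.161
v 2.976 0.502 -0.603
v 2.088 0.359 -0.911
v 3.563 -0.105 -2.483
v 2.86 0.913 -0.925
v 3.203 0.131 -2.8
v 2.499 1.149 -1.242
v 2.711 0.116 -3.012
v 2.007 1.134 -1.454
v 2.246 -0.145 -3.052
v 1.542 0.873 -1.494
v 1.953 -0.569 -2.907
v 1.25 0.449 -1.348
v 1.927 -1.022 -2.622
v 1.224 -0.004 -1.064
v 2.176 -1.36 -2.289
v 1.472 -0.341 -0.731
v 2.62 -1.475 -2.013
v 1.916 -0.456 -0.455
v 3.119 -1.331 -1.882
v 2.415 -0.313 -0.324
v 3.513 -0.974 -1.937
v 2.81 0.044 -0.379
v 1.227 -3.028 -2.163
v 1.77 -3.134 -2.725
v 1.01 -4.286 -2.135
v 1.553 -4.392 -2.697
v 1.773 -4.166 -1.974
v 1.907 -3.389 -1.992
v 0.873 -4.031 -2.868
v 1.007 -3.254 -2.886
v 1.551 -3.754 -3.161
v 2.107 -3.838 -2.609
v 0.673 -3.582 -2.251
v 1.229 -3.666 -1.699
v -3.473 -1.008 -0.866
v -2.971 -1.076 -0.709
v -3.567 0.668 0.166
v -2.95 -0.943 -0.924
v -3.049 -0.824 -1.125
v -3.245 -0.748 -1.267
v -3.493 -0.731 -1.317
v -3.736 -0.778 -1.264
v -3.92 -0.877 -1.119
v -4 -1.006 -0.916
v -3.96 -1.136 -0.702
v -3.809 -1.236 -0.525
v -3.58 -1.284 -0.426
v -3.327 -1.269 -0.428
v -3.107 -1.194 -0.53
f 2 4 1
f 5 2 1
f 1 4 3
f 3 5 1
f 2 8 4
f 6 2 5
f 6 8 2
f 4 8 3
f 7 5 3
f 3 8 7
f 7 6 5
f 8 6 7
f 10 9 13
f 10 13 11
f 11 13 14
f 11 14 12
f 13 9 15
f 13 15 14
f 14 15 16
f 14 16 12
f 15 9 17
f 15 17 16
f 16 17 18
f 16 18 12
f 17 9 19
f 17 19 18
f 18 19 20
f 18 20 12
f 19 9 21
f 19 21 20
f 20 21 22
f 20 22 12
f 21 9 23
f 21 23 22
f 22 23 24
f 22 24 12
f 23 9 25
f 23 25 24
f 24 25 26
f 24 26 12
f 25 9 27
f 25 27 26
f 26 27 28
f 26 28 12
f 27 9 29
f 27 29 28
f 28 29 30
f 28 30 12
f 29 9 31
f 29 31 30
f 30 31 32
f 30 32 12
f 31 9 10
f 31 10 32
f 32 10 11
f 32 11 12
f 33 44 38
f 33 38 34
f 33 34 40
f 33 40 43
f 33 43 44
f 34 38 42
f 38 44 37
f 44 43 35
f 43 40 39
f 40 34 41
f 36 42 37
f 36 37 35
f 36 35 39
f 36 39 41
f 36 41 42
f 37 42 38
f 35 37 44
f 39 35 43
f 41 39 40
f 42 41 34
f 46 45 48
f 46 48 47
f 48 45 49
f 48 49 47
f 49 45 50
f 49 50 47
f 50 45 51
f 50 51 47
f 51 45 52
f 51 52 47
f 52 45 53
f 52 53 47
f 53 45 54
f 53 54 47
f 54 45 55
f 54 55 47
f 55 45 56
f 55 56 47
f 56 45 57
f 56 57 47
f 57 45 58
f 57 58 47
f 58 45 59
f 58 59 47
f 59 45 46
f 59 46 47



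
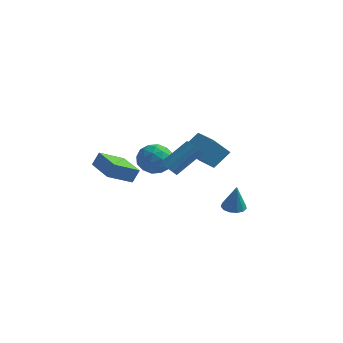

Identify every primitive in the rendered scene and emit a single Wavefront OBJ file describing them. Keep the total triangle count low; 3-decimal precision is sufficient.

v -2.405 0.371 1.04
v -1.692 -0.113 0.317
v -3.728 -0.747 0.483
v -3.015 -1.231 -0.24
v -2.879 -1.378 0.867
v -2.061 -0.686 1.211
v -3.359 -0.174 -0.411
v -2.541 0.518 -0.067
v -2.281 -0.449 -0.58
v -1.985 -1.193 0.21
v -3.435 0.333 0.59
v -3.139 -0.411 1.38
v -1.932 0.228 0.728
v -3.488 -1.088 0.072
v -3.408 -1.174 0.723
v -2.989 -1.458 0.298
v -2.149 -0.11 1.253
v -1.73 -0.394 0.828
v -2.428 -1.138 1.151
v -3.69 -0.466 -0.028
v -3.271 -0.75 -0.453
v -2.431 0.598 0.502
v -2.012 0.314 0.077
v -2.992 0.278 -0.351
v -1.859 -0.255 -0.225
v -2.637 -0.912 -0.552
v -2.839 -0.291 -0.653
v -2.358 0.116 -0.451
v -1.685 -0.692 0.24
v -2.463 -1.35 -0.088
v -2.383 -1.436 0.563
v -1.902 -1.029 0.765
v -2.032 -0.89 -0.288
v -2.957 0.49 0.888
v -3.735 -0.168 0.56
v -3.518 0.169 0.035
v -3.037 0.576 0.237
v -2.783 0.052 1.352
v -3.561 -0.605 1.025
v -3.062 -0.976 1.251
v -2.581 -0.569 1.453
v -3.388 0.03 1.088
v -0.673 2.721 -1.036
v -1.329 1.873 0.112
v -2.24 3.769 -1.157
v -2.896 2.922 -0.01
v -0.124 3.658 -0.03
v -0.78 2.811 1.117
v -1.691 4.707 -0.152
v -2.347 3.859 0.996
v 0.934 2.152 -3.562
v 1.625 2.401 -3.653
v 1.246 1.908 -1.838
v 1.391 2.734 -3.563
v 1.012 2.883 -3.473
v 0.608 2.799 -3.412
v 0.307 2.511 -3.398
v 0.206 2.108 -3.437
v 0.335 1.72 -3.515
v 0.655 1.469 -3.609
v 1.063 1.434 -3.688
v 1.43 1.628 -3.727
v 1.639 1.989 -3.714
v -3.192 -4.67 0.513
v -2.92 -4.358 1.357
v -4.916 -3.495 0.635
v -4.644 -3.183 1.479
v -2.376 -3.397 -0.219
v -2.104 -3.085 0.625
v -4.1 -2.222 -0.097
v -3.828 -1.91 0.747
v 0.221 -3.958 1.593
v 0.682 -4.355 1.63
v 1.62 -3.14 3.004
v 1.159 -2.742 2.967
v 0.764 -4.135 1.379
v 1.702 -2.92 2.753
v 0.674 -3.859 1.196
v 1.612 -2.643 2.57
v 0.44 -3.613 1.139
v 1.378 -2.398 2.513
v 0.136 -3.477 1.226
v 1.074 -2.262 2.6
v -0.14 -3.494 1.43
v 0.798 -2.279 2.804
v -0.302 -3.658 1.685
v 0.636 -2.443 3.059
v -0.298 -3.917 1.911
v 0.64 -2.702 3.285
v -0.129 -4.188 2.036
v 0.809 -2.973 3.41
v 0.151 -4.387 2.021
v 1.089 -3.172 3.394
v 0.454 -4.449 1.869
v 1.391 -3.234 3.243
f 1 38 17
f 38 12 41
f 17 41 6
f 38 41 17
f 1 17 13
f 17 6 18
f 13 18 2
f 17 18 13
f 1 13 22
f 13 2 23
f 22 23 8
f 13 23 22
f 1 22 34
f 22 8 37
f 34 37 11
f 22 37 34
f 1 34 38
f 34 11 42
f 38 42 12
f 34 42 38
f 2 18 29
f 18 6 32
f 29 32 10
f 18 32 29
f 6 41 19
f 41 12 40
f 19 40 5
f 41 40 19
f 12 42 39
f 42 11 35
f 39 35 3
f 42 35 39
f 11 37 36
f 37 8 24
f 36 24 7
f 37 24 36
f 8 23 28
f 23 2 25
f 28 25 9
f 23 25 28
f 4 30 16
f 30 10 31
f 16 31 5
f 30 31 16
f 4 16 14
f 16 5 15
f 14 15 3
f 16 15 14
f 4 14 21
f 14 3 20
f 21 20 7
f 14 20 21
f 4 21 26
f 21 7 27
f 26 27 9
f 21 27 26
f 4 26 30
f 26 9 33
f 30 33 10
f 26 33 30
f 5 31 19
f 31 10 32
f 19 32 6
f 31 32 19
f 3 15 39
f 15 5 40
f 39 40 12
f 15 40 39
f 7 20 36
f 20 3 35
f 36 35 11
f 20 35 36
f 9 27 28
f 27 7 24
f 28 24 8
f 27 24 28
f 10 33 29
f 33 9 25
f 29 25 2
f 33 25 29
f 44 46 43
f 47 44 43
f 43 46 45
f 45 47 43
f 44 50 46
f 48 44 47
f 48 50 44
f 46 50 45
f 49 47 45
f 45 50 49
f 49 48 47
f 50 48 49
f 52 51 54
f 52 54 53
f 54 51 55
f 54 55 53
f 55 51 56
f 55 56 53
f 56 51 57
f 56 57 53
f 57 51 58
f 57 58 53
f 58 51 59
f 58 59 53
f 59 51 60
f 59 60 53
f 60 51 61
f 60 61 53
f 61 51 62
f 61 62 53
f 62 51 63
f 62 63 53
f 63 51 52
f 63 52 53
f 65 67 64
f 68 65 64
f 64 67 66
f 66 68 64
f 65 71 67
f 69 65 68
f 69 71 65
f 67 71 66
f 70 68 66
f 66 71 70
f 70 69 68
f 71 69 70
f 73 72 76
f 73 76 74
f 74 76 77
f 74 77 75
f 76 72 78
f 76 78 77
f 77 78 79
f 77 79 75
f 78 72 80
f 78 80 79
f 79 80 81
f 79 81 75
f 80 72 82
f 80 82 81
f 81 82 83
f 81 83 75
f 82 72 84
f 82 84 83
f 83 84 85
f 83 85 75
f 84 72 86
f 84 86 85
f 85 86 87
f 85 87 75
f 86 72 88
f 86 88 87
f 87 88 89
f 87 89 75
f 88 72 90
f 88 90 89
f 89 90 91
f 89 91 75
f 90 72 92
f 90 92 91
f 91 92 93
f 91 93 75
f 92 72 94
f 92 94 93
f 93 94 95
f 93 95 75
f 94 72 73
f 94 73 95
f 95 73 74
f 95 74 75



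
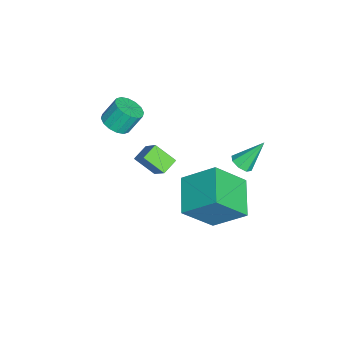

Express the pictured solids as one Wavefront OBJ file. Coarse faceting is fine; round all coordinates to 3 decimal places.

v 0.343 1.542 -1.871
v 0.991 0.262 -0.378
v 0.535 3.025 -0.682
v 1.183 1.745 0.81
v 2.137 1.775 -2.45
v 2.785 0.495 -0.958
v 2.329 3.258 -1.262
v 2.977 1.978 0.231
v -2.469 -1.75 -1.949
v -1.541 -1.183 -0.816
v -2.174 -0.797 -2.668
v -1.246 -0.229 -1.535
v -1.814 -2.191 -2.265
v -0.886 -1.623 -1.132
v -1.519 -1.237 -2.984
v -0.591 -0.67 -1.851
v -2.448 2.581 -2.67
v -1.915 2.488 -2.433
v -2.852 3.539 -1.39
v -1.923 2.849 -2.705
v -2.238 3.052 -2.957
v -2.676 2.979 -3.041
v -2.98 2.673 -2.908
v -2.972 2.313 -2.636
v -2.657 2.11 -2.384
v -2.22 2.182 -2.3
v -2.807 -3.158 -0.736
v -2.351 -3.622 -0.343
v -2.597 -3.005 0.669
v -3.053 -2.542 0.276
v -2.118 -3.329 -0.464
v -2.364 -2.713 0.547
v -2.07 -2.991 -0.659
v -2.316 -2.374 0.353
v -2.219 -2.697 -0.874
v -2.465 -2.081 0.138
v -2.526 -2.527 -1.052
v -2.771 -1.911 -0.04
v -2.908 -2.526 -1.146
v -3.154 -1.91 -0.134
v -3.263 -2.695 -1.129
v -3.509 -2.078 -0.117
v -3.496 -2.987 -1.007
v -3.742 -2.371 0.004
v -3.544 -3.326 -0.813
v -3.79 -2.709 0.199
v -3.395 -3.619 -0.598
v -3.641 -3.003 0.414
v -3.089 -3.789 -0.42
v -3.334 -3.173 0.592
v -2.706 -3.79 -0.326
v -2.952 -3.174 0.686
f 2 4 1
f 5 2 1
f 1 4 3
f 3 5 1
f 2 8 4
f 6 2 5
f 6 8 2
f 4 8 3
f 7 5 3
f 3 8 7
f 7 6 5
f 8 6 7
f 10 12 9
f 13 10 9
f 9 12 11
f 11 13 9
f 10 16 12
f 14 10 13
f 14 16 10
f 12 16 11
f 15 13 11
f 11 16 15
f 15 14 13
f 16 14 15
f 18 17 20
f 18 20 19
f 20 17 21
f 20 21 19
f 21 17 22
f 21 22 19
f 22 17 23
f 22 23 19
f 23 17 24
f 23 24 19
f 24 17 25
f 24 25 19
f 25 17 26
f 25 26 19
f 26 17 18
f 26 18 19
f 28 27 31
f 28 31 29
f 29 31 32
f 29 32 30
f 31 27 33
f 31 33 32
f 32 33 34
f 32 34 30
f 33 27 35
f 33 35 34
f 34 35 36
f 34 36 30
f 35 27 37
f 35 37 36
f 36 37 38
f 36 38 30
f 37 27 39
f 37 39 38
f 38 39 40
f 38 40 30
f 39 27 41
f 39 41 40
f 40 41 42
f 40 42 30
f 41 27 43
f 41 43 42
f 42 43 44
f 42 44 30
f 43 27 45
f 43 45 44
f 44 45 46
f 44 46 30
f 45 27 47
f 45 47 46
f 46 47 48
f 46 48 30
f 47 27 49
f 47 49 48
f 48 49 50
f 48 50 30
f 49 27 51
f 49 51 50
f 50 51 52
f 50 52 30
f 51 27 28
f 51 28 52
f 52 28 29
f 52 29 30



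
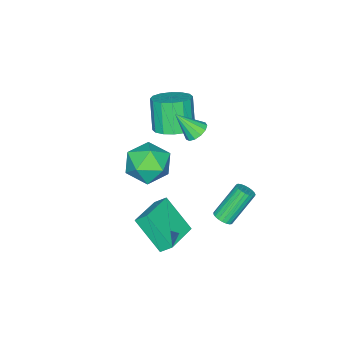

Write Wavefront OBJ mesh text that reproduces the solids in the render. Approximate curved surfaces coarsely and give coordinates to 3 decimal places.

v -1.756 -3.338 -0.246
v -0.771 -3.222 0.128
v -1.359 -3.807 1.859
v -2.344 -3.922 1.486
v -1.012 -2.736 0.21
v -1.6 -3.321 1.942
v -1.452 -2.411 0.17
v -2.04 -2.996 1.902
v -1.974 -2.335 0.019
v -2.562 -2.919 1.751
v -2.438 -2.527 -0.203
v -3.025 -3.112 1.528
v -2.719 -2.936 -0.437
v -3.306 -3.521 1.295
v -2.741 -3.453 -0.619
v -3.329 -4.038 1.112
v -2.5 -3.939 -0.702
v -3.088 -4.524 1.03
v -2.06 -4.264 -0.662
v -2.648 -4.849 1.07
v -1.538 -4.341 -0.511
v -2.126 -4.925 1.221
v -1.075 -4.148 -0.288
v -1.662 -4.733 1.443
v -0.794 -3.739 -0.055
v -1.381 -4.324 1.677
v 1.999 -0.704 2.261
v 3.145 -0.257 2.098
v 2.575 -2.463 1.482
v 3.721 -2.016 1.319
v 3.294 -2.225 2.465
v 2.938 -1.138 2.946
v 2.782 -1.582 0.634
v 2.426 -0.495 1.115
v 3.629 -0.8 1.092
v 3.945 -1.197 2.224
v 1.775 -1.523 1.356
v 2.091 -1.92 2.488
v -1.174 -1.522 1.017
v -0.839 -0.994 1.283
v -0.686 -2.438 2.223
v -1.191 -0.984 1.433
v -1.538 -1.146 1.451
v -1.77 -1.427 1.331
v -1.812 -1.738 1.111
v -1.651 -1.981 0.862
v -1.339 -2.078 0.662
v -0.974 -1.999 0.575
v -0.673 -1.768 0.628
v -0.531 -1.459 0.805
v -0.592 -1.171 1.049
v 0.334 1.21 -3.087
v 0.733 1.031 -2.753
v -0.416 1.532 -1.118
v -0.814 1.71 -1.453
v 0.789 1.251 -2.781
v -0.36 1.752 -1.146
v 0.767 1.464 -2.862
v -0.382 1.965 -1.227
v 0.67 1.633 -2.982
v -0.479 2.133 -1.347
v 0.514 1.728 -3.12
v -0.634 2.229 -1.485
v 0.328 1.734 -3.252
v -0.821 2.235 -1.618
v 0.143 1.649 -3.357
v -1.006 2.15 -1.722
v -0.009 1.489 -3.414
v -1.158 1.989 -1.779
v -0.102 1.28 -3.415
v -1.25 1.78 -1.78
v -0.119 1.058 -3.36
v -1.268 1.559 -1.725
v -0.058 0.863 -3.257
v -1.207 1.364 -1.622
v 0.071 0.728 -3.125
v -1.078 1.229 -1.49
v 0.246 0.676 -2.987
v -0.903 1.177 -1.352
v 0.435 0.717 -2.866
v -0.714 1.217 -1.231
v 0.608 0.842 -2.783
v -0.541 1.343 -1.148
v 2.774 -1.063 -1.193
v 2.574 -0.5 -0.632
v 2.815 0.447 -2.694
v 2.615 1.011 -2.133
v 4.685 -0.751 -0.827
v 4.485 -0.187 -0.266
v 4.726 0.76 -2.328
v 4.526 1.323 -1.767
f 2 1 5
f 2 5 3
f 3 5 6
f 3 6 4
f 5 1 7
f 5 7 6
f 6 7 8
f 6 8 4
f 7 1 9
f 7 9 8
f 8 9 10
f 8 10 4
f 9 1 11
f 9 11 10
f 10 11 12
f 10 12 4
f 11 1 13
f 11 13 12
f 12 13 14
f 12 14 4
f 13 1 15
f 13 15 14
f 14 15 16
f 14 16 4
f 15 1 17
f 15 17 16
f 16 17 18
f 16 18 4
f 17 1 19
f 17 19 18
f 18 19 20
f 18 20 4
f 19 1 21
f 19 21 20
f 20 21 22
f 20 22 4
f 21 1 23
f 21 23 22
f 22 23 24
f 22 24 4
f 23 1 25
f 23 25 24
f 24 25 26
f 24 26 4
f 25 1 2
f 25 2 26
f 26 2 3
f 26 3 4
f 27 38 32
f 27 32 28
f 27 28 34
f 27 34 37
f 27 37 38
f 28 32 36
f 32 38 31
f 38 37 29
f 37 34 33
f 34 28 35
f 30 36 31
f 30 31 29
f 30 29 33
f 30 33 35
f 30 35 36
f 31 36 32
f 29 31 38
f 33 29 37
f 35 33 34
f 36 35 28
f 40 39 42
f 40 42 41
f 42 39 43
f 42 43 41
f 43 39 44
f 43 44 41
f 44 39 45
f 44 45 41
f 45 39 46
f 45 46 41
f 46 39 47
f 46 47 41
f 47 39 48
f 47 48 41
f 48 39 49
f 48 49 41
f 49 39 50
f 49 50 41
f 50 39 51
f 50 51 41
f 51 39 40
f 51 40 41
f 53 52 56
f 53 56 54
f 54 56 57
f 54 57 55
f 56 52 58
f 56 58 57
f 57 58 59
f 57 59 55
f 58 52 60
f 58 60 59
f 59 60 61
f 59 61 55
f 60 52 62
f 60 62 61
f 61 62 63
f 61 63 55
f 62 52 64
f 62 64 63
f 63 64 65
f 63 65 55
f 64 52 66
f 64 66 65
f 65 66 67
f 65 67 55
f 66 52 68
f 66 68 67
f 67 68 69
f 67 69 55
f 68 52 70
f 68 70 69
f 69 70 71
f 69 71 55
f 70 52 72
f 70 72 71
f 71 72 73
f 71 73 55
f 72 52 74
f 72 74 73
f 73 74 75
f 73 75 55
f 74 52 76
f 74 76 75
f 75 76 77
f 75 77 55
f 76 52 78
f 76 78 77
f 77 78 79
f 77 79 55
f 78 52 80
f 78 80 79
f 79 80 81
f 79 81 55
f 80 52 82
f 80 82 81
f 81 82 83
f 81 83 55
f 82 52 53
f 82 53 83
f 83 53 54
f 83 54 55
f 85 87 84
f 88 85 84
f 84 87 86
f 86 88 84
f 85 91 87
f 89 85 88
f 89 91 85
f 87 91 86
f 90 88 86
f 86 91 90
f 90 89 88
f 91 89 90

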